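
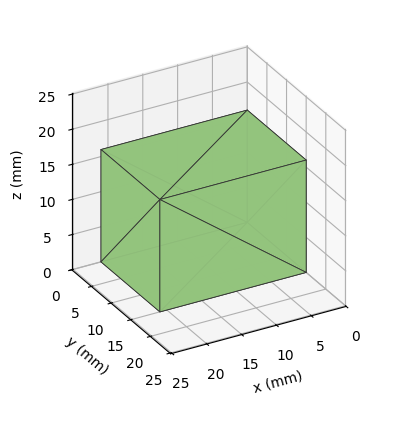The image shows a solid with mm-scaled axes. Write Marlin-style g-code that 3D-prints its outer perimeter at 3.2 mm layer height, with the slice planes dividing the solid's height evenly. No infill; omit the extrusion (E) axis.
Reading the render: the shape is a rectangular box, roughly 21 × 15 mm footprint and 16 mm tall (dimensions read to the nearest mm from the axis ticks). For the g-code, the solid's height is divided into equal slices at the stated Δz and each level perimeter traced with G1 moves after a G0 lift.

; perimeter-only toolpath
G21 ; units = mm
G90 ; absolute positioning
G28 ; home
; layer 1
G0 Z3.2
G0 X0.0 Y0.0
G1 X21.0 Y0.0
G1 X21.0 Y15.0
G1 X0.0 Y15.0
G1 X0.0 Y0.0
; layer 2
G0 Z6.4
G0 X0.0 Y0.0
G1 X21.0 Y0.0
G1 X21.0 Y15.0
G1 X0.0 Y15.0
G1 X0.0 Y0.0
; layer 3
G0 Z9.6
G0 X0.0 Y0.0
G1 X21.0 Y0.0
G1 X21.0 Y15.0
G1 X0.0 Y15.0
G1 X0.0 Y0.0
; layer 4
G0 Z12.8
G0 X0.0 Y0.0
G1 X21.0 Y0.0
G1 X21.0 Y15.0
G1 X0.0 Y15.0
G1 X0.0 Y0.0
; layer 5
G0 Z16.0
G0 X0.0 Y0.0
G1 X21.0 Y0.0
G1 X21.0 Y15.0
G1 X0.0 Y15.0
G1 X0.0 Y0.0
M2 ; end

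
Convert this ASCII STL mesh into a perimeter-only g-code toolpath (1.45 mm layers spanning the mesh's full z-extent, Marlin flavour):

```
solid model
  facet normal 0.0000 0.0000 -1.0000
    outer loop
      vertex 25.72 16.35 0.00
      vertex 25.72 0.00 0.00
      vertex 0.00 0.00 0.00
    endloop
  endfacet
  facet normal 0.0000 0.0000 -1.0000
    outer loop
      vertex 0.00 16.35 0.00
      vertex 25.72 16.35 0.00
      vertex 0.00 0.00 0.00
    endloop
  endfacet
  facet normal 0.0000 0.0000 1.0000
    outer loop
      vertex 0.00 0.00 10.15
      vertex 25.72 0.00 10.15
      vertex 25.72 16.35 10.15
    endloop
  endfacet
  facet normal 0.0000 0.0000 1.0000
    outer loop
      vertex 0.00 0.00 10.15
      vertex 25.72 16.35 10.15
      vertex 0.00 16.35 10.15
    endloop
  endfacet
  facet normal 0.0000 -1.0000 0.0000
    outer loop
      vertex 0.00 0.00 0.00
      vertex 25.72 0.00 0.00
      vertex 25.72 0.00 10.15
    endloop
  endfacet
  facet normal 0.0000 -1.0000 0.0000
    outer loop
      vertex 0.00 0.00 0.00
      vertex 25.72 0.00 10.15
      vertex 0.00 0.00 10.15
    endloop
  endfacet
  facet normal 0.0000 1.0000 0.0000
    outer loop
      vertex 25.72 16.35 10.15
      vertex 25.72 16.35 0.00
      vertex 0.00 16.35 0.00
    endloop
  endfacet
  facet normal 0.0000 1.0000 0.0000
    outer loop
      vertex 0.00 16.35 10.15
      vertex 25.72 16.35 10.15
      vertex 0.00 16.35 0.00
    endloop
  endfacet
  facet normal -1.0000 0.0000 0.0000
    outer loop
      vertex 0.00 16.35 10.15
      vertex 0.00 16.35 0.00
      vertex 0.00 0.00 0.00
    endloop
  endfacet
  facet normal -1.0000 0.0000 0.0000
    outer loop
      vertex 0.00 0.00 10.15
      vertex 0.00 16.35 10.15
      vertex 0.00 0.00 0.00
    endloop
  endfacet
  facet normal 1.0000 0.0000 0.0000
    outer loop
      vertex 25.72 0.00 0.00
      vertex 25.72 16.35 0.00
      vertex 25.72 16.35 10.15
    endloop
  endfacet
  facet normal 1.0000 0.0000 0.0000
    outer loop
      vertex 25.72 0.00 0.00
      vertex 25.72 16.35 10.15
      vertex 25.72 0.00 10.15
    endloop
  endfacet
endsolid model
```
; perimeter-only toolpath
G21 ; units = mm
G90 ; absolute positioning
G28 ; home
; layer 1
G0 Z1.45
G0 X0.00 Y0.00
G1 X25.72 Y0.00
G1 X25.72 Y16.35
G1 X0.00 Y16.35
G1 X0.00 Y0.00
; layer 2
G0 Z2.90
G0 X0.00 Y0.00
G1 X25.72 Y0.00
G1 X25.72 Y16.35
G1 X0.00 Y16.35
G1 X0.00 Y0.00
; layer 3
G0 Z4.35
G0 X0.00 Y0.00
G1 X25.72 Y0.00
G1 X25.72 Y16.35
G1 X0.00 Y16.35
G1 X0.00 Y0.00
; layer 4
G0 Z5.80
G0 X0.00 Y0.00
G1 X25.72 Y0.00
G1 X25.72 Y16.35
G1 X0.00 Y16.35
G1 X0.00 Y0.00
; layer 5
G0 Z7.25
G0 X0.00 Y0.00
G1 X25.72 Y0.00
G1 X25.72 Y16.35
G1 X0.00 Y16.35
G1 X0.00 Y0.00
; layer 6
G0 Z8.70
G0 X0.00 Y0.00
G1 X25.72 Y0.00
G1 X25.72 Y16.35
G1 X0.00 Y16.35
G1 X0.00 Y0.00
; layer 7
G0 Z10.15
G0 X0.00 Y0.00
G1 X25.72 Y0.00
G1 X25.72 Y16.35
G1 X0.00 Y16.35
G1 X0.00 Y0.00
M2 ; end

The solid is a rectangular box, roughly 25.7 × 16.4 mm footprint and 10.2 mm tall. Slicing at Δz = 1.45 mm — 7 equal slices spanning the solid's height, so layer i sits at z = i·h/7 — gives 7 non-empty perimeters. Each is a 4-segment closed polygon; G0 lifts to the layer z and rapids to the start vertex, then G1 traces the edges.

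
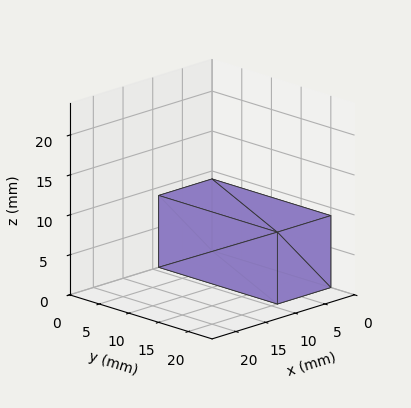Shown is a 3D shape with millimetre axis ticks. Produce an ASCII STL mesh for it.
Reading the render: the shape is a rectangular box, roughly 9 × 20 mm footprint and 9 mm tall (dimensions read to the nearest mm from the axis ticks). For the STL, each face is triangulated and given an outward normal.

solid part
  facet normal 0.0000 0.0000 -1.0000
    outer loop
      vertex 9.00 20.00 0.00
      vertex 9.00 0.00 0.00
      vertex 0.00 0.00 0.00
    endloop
  endfacet
  facet normal 0.0000 0.0000 -1.0000
    outer loop
      vertex 0.00 20.00 0.00
      vertex 9.00 20.00 0.00
      vertex 0.00 0.00 0.00
    endloop
  endfacet
  facet normal 0.0000 0.0000 1.0000
    outer loop
      vertex 0.00 0.00 9.00
      vertex 9.00 0.00 9.00
      vertex 9.00 20.00 9.00
    endloop
  endfacet
  facet normal 0.0000 0.0000 1.0000
    outer loop
      vertex 0.00 0.00 9.00
      vertex 9.00 20.00 9.00
      vertex 0.00 20.00 9.00
    endloop
  endfacet
  facet normal 0.0000 -1.0000 0.0000
    outer loop
      vertex 0.00 0.00 0.00
      vertex 9.00 0.00 0.00
      vertex 9.00 0.00 9.00
    endloop
  endfacet
  facet normal 0.0000 -1.0000 0.0000
    outer loop
      vertex 0.00 0.00 0.00
      vertex 9.00 0.00 9.00
      vertex 0.00 0.00 9.00
    endloop
  endfacet
  facet normal 0.0000 1.0000 0.0000
    outer loop
      vertex 9.00 20.00 9.00
      vertex 9.00 20.00 0.00
      vertex 0.00 20.00 0.00
    endloop
  endfacet
  facet normal 0.0000 1.0000 0.0000
    outer loop
      vertex 0.00 20.00 9.00
      vertex 9.00 20.00 9.00
      vertex 0.00 20.00 0.00
    endloop
  endfacet
  facet normal -1.0000 0.0000 0.0000
    outer loop
      vertex 0.00 20.00 9.00
      vertex 0.00 20.00 0.00
      vertex 0.00 0.00 0.00
    endloop
  endfacet
  facet normal -1.0000 0.0000 0.0000
    outer loop
      vertex 0.00 0.00 9.00
      vertex 0.00 20.00 9.00
      vertex 0.00 0.00 0.00
    endloop
  endfacet
  facet normal 1.0000 0.0000 0.0000
    outer loop
      vertex 9.00 0.00 0.00
      vertex 9.00 20.00 0.00
      vertex 9.00 20.00 9.00
    endloop
  endfacet
  facet normal 1.0000 0.0000 0.0000
    outer loop
      vertex 9.00 0.00 0.00
      vertex 9.00 20.00 9.00
      vertex 9.00 0.00 9.00
    endloop
  endfacet
endsolid part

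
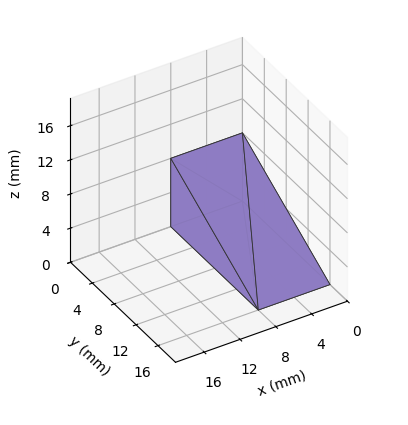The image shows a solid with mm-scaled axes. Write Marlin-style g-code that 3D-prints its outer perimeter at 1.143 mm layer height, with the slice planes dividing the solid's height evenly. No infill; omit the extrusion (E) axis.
Reading the render: the shape is a wedge (ramp): 8 × 16 mm base, rising to 8 mm along the y=0 edge and sloping linearly to z=0 at y=16 (dimensions read to the nearest mm from the axis ticks). For the g-code, the solid's height is divided into equal slices at the stated Δz and each level perimeter traced with G1 moves after a G0 lift.

; perimeter-only toolpath
G21 ; units = mm
G90 ; absolute positioning
G28 ; home
; layer 1
G0 Z1.143
G0 X0.000 Y0.000
G1 X8.000 Y0.000
G1 X8.000 Y13.714
G1 X0.000 Y13.714
G1 X0.000 Y0.000
; layer 2
G0 Z2.286
G0 X0.000 Y0.000
G1 X8.000 Y0.000
G1 X8.000 Y11.429
G1 X0.000 Y11.429
G1 X0.000 Y0.000
; layer 3
G0 Z3.429
G0 X0.000 Y0.000
G1 X8.000 Y0.000
G1 X8.000 Y9.143
G1 X0.000 Y9.143
G1 X0.000 Y0.000
; layer 4
G0 Z4.571
G0 X0.000 Y0.000
G1 X8.000 Y0.000
G1 X8.000 Y6.857
G1 X0.000 Y6.857
G1 X0.000 Y0.000
; layer 5
G0 Z5.714
G0 X0.000 Y0.000
G1 X8.000 Y0.000
G1 X8.000 Y4.571
G1 X0.000 Y4.571
G1 X0.000 Y0.000
; layer 6
G0 Z6.857
G0 X0.000 Y0.000
G1 X8.000 Y0.000
G1 X8.000 Y2.286
G1 X0.000 Y2.286
G1 X0.000 Y0.000
M2 ; end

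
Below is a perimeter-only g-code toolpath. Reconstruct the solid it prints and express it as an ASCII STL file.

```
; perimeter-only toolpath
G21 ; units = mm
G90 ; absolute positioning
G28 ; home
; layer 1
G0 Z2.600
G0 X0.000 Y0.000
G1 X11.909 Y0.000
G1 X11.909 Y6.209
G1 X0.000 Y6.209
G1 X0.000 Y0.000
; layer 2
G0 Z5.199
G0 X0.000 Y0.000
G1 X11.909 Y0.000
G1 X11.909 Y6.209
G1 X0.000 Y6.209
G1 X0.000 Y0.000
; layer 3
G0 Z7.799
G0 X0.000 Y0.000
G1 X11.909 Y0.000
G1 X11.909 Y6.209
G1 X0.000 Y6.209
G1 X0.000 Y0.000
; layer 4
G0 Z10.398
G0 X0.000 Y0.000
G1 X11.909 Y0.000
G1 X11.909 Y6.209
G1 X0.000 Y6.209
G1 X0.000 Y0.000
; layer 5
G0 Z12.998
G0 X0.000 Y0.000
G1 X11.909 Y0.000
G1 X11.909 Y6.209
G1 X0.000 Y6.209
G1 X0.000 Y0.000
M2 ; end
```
solid part
  facet normal 0.0000 0.0000 -1.0000
    outer loop
      vertex 11.909 6.209 0.000
      vertex 11.909 0.000 0.000
      vertex 0.000 0.000 0.000
    endloop
  endfacet
  facet normal 0.0000 0.0000 -1.0000
    outer loop
      vertex 0.000 6.209 0.000
      vertex 11.909 6.209 0.000
      vertex 0.000 0.000 0.000
    endloop
  endfacet
  facet normal 0.0000 0.0000 1.0000
    outer loop
      vertex 0.000 0.000 12.998
      vertex 11.909 0.000 12.998
      vertex 11.909 6.209 12.998
    endloop
  endfacet
  facet normal 0.0000 0.0000 1.0000
    outer loop
      vertex 0.000 0.000 12.998
      vertex 11.909 6.209 12.998
      vertex 0.000 6.209 12.998
    endloop
  endfacet
  facet normal 0.0000 -1.0000 0.0000
    outer loop
      vertex 0.000 0.000 0.000
      vertex 11.909 0.000 0.000
      vertex 11.909 0.000 12.998
    endloop
  endfacet
  facet normal 0.0000 -1.0000 0.0000
    outer loop
      vertex 0.000 0.000 0.000
      vertex 11.909 0.000 12.998
      vertex 0.000 0.000 12.998
    endloop
  endfacet
  facet normal 0.0000 1.0000 0.0000
    outer loop
      vertex 11.909 6.209 12.998
      vertex 11.909 6.209 0.000
      vertex 0.000 6.209 0.000
    endloop
  endfacet
  facet normal 0.0000 1.0000 0.0000
    outer loop
      vertex 0.000 6.209 12.998
      vertex 11.909 6.209 12.998
      vertex 0.000 6.209 0.000
    endloop
  endfacet
  facet normal -1.0000 0.0000 0.0000
    outer loop
      vertex 0.000 6.209 12.998
      vertex 0.000 6.209 0.000
      vertex 0.000 0.000 0.000
    endloop
  endfacet
  facet normal -1.0000 0.0000 0.0000
    outer loop
      vertex 0.000 0.000 12.998
      vertex 0.000 6.209 12.998
      vertex 0.000 0.000 0.000
    endloop
  endfacet
  facet normal 1.0000 0.0000 0.0000
    outer loop
      vertex 11.909 0.000 0.000
      vertex 11.909 6.209 0.000
      vertex 11.909 6.209 12.998
    endloop
  endfacet
  facet normal 1.0000 0.0000 0.0000
    outer loop
      vertex 11.909 0.000 0.000
      vertex 11.909 6.209 12.998
      vertex 11.909 0.000 12.998
    endloop
  endfacet
endsolid part

The G0 Z moves step by Δz≈2.600 mm. Every layer's G1 loop is the same polygon, so the solid is a straight extrusion of it from z=0 to z≈13. Closing with flat bottom and top caps and triangulating gives 12 facets — a rectangular box, roughly 11.9 × 6.21 mm footprint and 13 mm tall.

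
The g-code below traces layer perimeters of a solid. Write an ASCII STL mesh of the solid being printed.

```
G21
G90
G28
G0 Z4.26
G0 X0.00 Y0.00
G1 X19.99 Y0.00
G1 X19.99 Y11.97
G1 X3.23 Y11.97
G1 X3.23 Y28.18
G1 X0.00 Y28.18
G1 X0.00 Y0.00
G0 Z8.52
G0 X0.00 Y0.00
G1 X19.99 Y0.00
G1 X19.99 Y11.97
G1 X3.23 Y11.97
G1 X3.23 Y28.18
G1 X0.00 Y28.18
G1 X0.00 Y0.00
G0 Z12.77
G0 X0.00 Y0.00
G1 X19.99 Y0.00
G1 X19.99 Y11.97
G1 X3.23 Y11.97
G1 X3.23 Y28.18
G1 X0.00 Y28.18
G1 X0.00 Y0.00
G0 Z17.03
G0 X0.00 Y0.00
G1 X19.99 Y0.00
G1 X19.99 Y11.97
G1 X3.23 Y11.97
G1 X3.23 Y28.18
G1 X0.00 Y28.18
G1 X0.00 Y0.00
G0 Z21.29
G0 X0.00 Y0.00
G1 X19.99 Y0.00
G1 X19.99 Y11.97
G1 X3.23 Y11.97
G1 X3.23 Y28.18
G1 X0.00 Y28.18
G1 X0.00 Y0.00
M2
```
solid part
  facet normal 0.0000 0.0000 -1.0000
    outer loop
      vertex 19.99 11.97 0.00
      vertex 19.99 0.00 0.00
      vertex 0.00 0.00 0.00
    endloop
  endfacet
  facet normal 0.0000 0.0000 -1.0000
    outer loop
      vertex 3.23 11.97 0.00
      vertex 19.99 11.97 0.00
      vertex 0.00 0.00 0.00
    endloop
  endfacet
  facet normal 0.0000 0.0000 -1.0000
    outer loop
      vertex 3.23 28.18 0.00
      vertex 3.23 11.97 0.00
      vertex 0.00 0.00 0.00
    endloop
  endfacet
  facet normal 0.0000 0.0000 -1.0000
    outer loop
      vertex 0.00 28.18 0.00
      vertex 3.23 28.18 0.00
      vertex 0.00 0.00 0.00
    endloop
  endfacet
  facet normal 0.0000 0.0000 1.0000
    outer loop
      vertex 0.00 0.00 21.29
      vertex 19.99 0.00 21.29
      vertex 19.99 11.97 21.29
    endloop
  endfacet
  facet normal 0.0000 0.0000 1.0000
    outer loop
      vertex 0.00 0.00 21.29
      vertex 19.99 11.97 21.29
      vertex 3.23 11.97 21.29
    endloop
  endfacet
  facet normal 0.0000 0.0000 1.0000
    outer loop
      vertex 0.00 0.00 21.29
      vertex 3.23 11.97 21.29
      vertex 3.23 28.18 21.29
    endloop
  endfacet
  facet normal 0.0000 0.0000 1.0000
    outer loop
      vertex 0.00 0.00 21.29
      vertex 3.23 28.18 21.29
      vertex 0.00 28.18 21.29
    endloop
  endfacet
  facet normal 0.0000 -1.0000 0.0000
    outer loop
      vertex 0.00 0.00 0.00
      vertex 19.99 0.00 0.00
      vertex 19.99 0.00 21.29
    endloop
  endfacet
  facet normal 0.0000 -1.0000 0.0000
    outer loop
      vertex 0.00 0.00 0.00
      vertex 19.99 0.00 21.29
      vertex 0.00 0.00 21.29
    endloop
  endfacet
  facet normal 1.0000 0.0000 0.0000
    outer loop
      vertex 19.99 0.00 0.00
      vertex 19.99 11.97 0.00
      vertex 19.99 11.97 21.29
    endloop
  endfacet
  facet normal 1.0000 0.0000 0.0000
    outer loop
      vertex 19.99 0.00 0.00
      vertex 19.99 11.97 21.29
      vertex 19.99 0.00 21.29
    endloop
  endfacet
  facet normal 0.0000 1.0000 0.0000
    outer loop
      vertex 19.99 11.97 0.00
      vertex 3.23 11.97 0.00
      vertex 3.23 11.97 21.29
    endloop
  endfacet
  facet normal 0.0000 1.0000 0.0000
    outer loop
      vertex 19.99 11.97 0.00
      vertex 3.23 11.97 21.29
      vertex 19.99 11.97 21.29
    endloop
  endfacet
  facet normal 1.0000 0.0000 0.0000
    outer loop
      vertex 3.23 11.97 0.00
      vertex 3.23 28.18 0.00
      vertex 3.23 28.18 21.29
    endloop
  endfacet
  facet normal 1.0000 0.0000 0.0000
    outer loop
      vertex 3.23 11.97 0.00
      vertex 3.23 28.18 21.29
      vertex 3.23 11.97 21.29
    endloop
  endfacet
  facet normal 0.0000 1.0000 0.0000
    outer loop
      vertex 3.23 28.18 0.00
      vertex 0.00 28.18 0.00
      vertex 0.00 28.18 21.29
    endloop
  endfacet
  facet normal 0.0000 1.0000 0.0000
    outer loop
      vertex 3.23 28.18 0.00
      vertex 0.00 28.18 21.29
      vertex 3.23 28.18 21.29
    endloop
  endfacet
  facet normal -1.0000 0.0000 0.0000
    outer loop
      vertex 0.00 28.18 0.00
      vertex 0.00 0.00 0.00
      vertex 0.00 0.00 21.29
    endloop
  endfacet
  facet normal -1.0000 0.0000 0.0000
    outer loop
      vertex 0.00 28.18 0.00
      vertex 0.00 0.00 21.29
      vertex 0.00 28.18 21.29
    endloop
  endfacet
endsolid part

The G0 Z moves step by Δz≈4.26 mm. Every layer's G1 loop is the same polygon, so the solid is a straight extrusion of it from z=0 to z≈21.3. Closing with flat bottom and top caps and triangulating gives 20 facets — an L-shaped prism: outer 20 × 28.2 mm, arm thicknesses ≈ 12 mm (horizontal) and 3.23 mm (vertical), extruded 21.3 mm in z.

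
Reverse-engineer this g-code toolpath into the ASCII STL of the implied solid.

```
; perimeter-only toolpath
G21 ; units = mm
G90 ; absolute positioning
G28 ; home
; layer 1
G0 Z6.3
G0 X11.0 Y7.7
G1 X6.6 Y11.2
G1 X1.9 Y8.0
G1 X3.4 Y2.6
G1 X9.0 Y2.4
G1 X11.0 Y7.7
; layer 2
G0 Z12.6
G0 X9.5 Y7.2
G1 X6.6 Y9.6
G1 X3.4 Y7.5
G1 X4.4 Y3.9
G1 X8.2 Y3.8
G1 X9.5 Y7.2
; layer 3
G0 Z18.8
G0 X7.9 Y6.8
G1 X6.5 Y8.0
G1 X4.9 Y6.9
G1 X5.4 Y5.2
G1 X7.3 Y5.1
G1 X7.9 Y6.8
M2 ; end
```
solid part
  facet normal 0.0000 0.0000 -1.0000
    outer loop
      vertex 0.4 8.6 0.0
      vertex 6.7 12.8 0.0
      vertex 12.6 8.1 0.0
    endloop
  endfacet
  facet normal 0.0000 0.0000 -1.0000
    outer loop
      vertex 2.4 1.4 0.0
      vertex 0.4 8.6 0.0
      vertex 12.6 8.1 0.0
    endloop
  endfacet
  facet normal 0.0000 0.0000 -1.0000
    outer loop
      vertex 9.9 1.1 0.0
      vertex 2.4 1.4 0.0
      vertex 12.6 8.1 0.0
    endloop
  endfacet
  facet normal 0.6102 0.7659 0.2026
    outer loop
      vertex 12.6 8.1 0.0
      vertex 6.7 12.8 0.0
      vertex 6.4 6.4 25.1
    endloop
  endfacet
  facet normal -0.5433 0.8150 0.2013
    outer loop
      vertex 6.7 12.8 0.0
      vertex 0.4 8.6 0.0
      vertex 6.4 6.4 25.1
    endloop
  endfacet
  facet normal -0.9435 -0.2621 0.2026
    outer loop
      vertex 0.4 8.6 0.0
      vertex 2.4 1.4 0.0
      vertex 6.4 6.4 25.1
    endloop
  endfacet
  facet normal -0.0392 -0.9788 0.2012
    outer loop
      vertex 2.4 1.4 0.0
      vertex 9.9 1.1 0.0
      vertex 6.4 6.4 25.1
    endloop
  endfacet
  facet normal 0.9138 -0.3525 0.2018
    outer loop
      vertex 9.9 1.1 0.0
      vertex 12.6 8.1 0.0
      vertex 6.4 6.4 25.1
    endloop
  endfacet
endsolid part

The G0 Z moves step by Δz≈6.3 mm. The G1 loops shrink linearly with z, so the solid tapers from its base footprint up to z≈25.1. Closing with a flat bottom cap and the tapered top and triangulating gives 8 facets — a regular 5-sided pyramid, base circumscribed radius ≈ 6.4 mm, apex at z ≈ 25.1 mm.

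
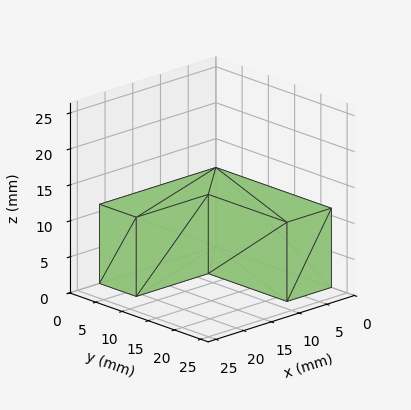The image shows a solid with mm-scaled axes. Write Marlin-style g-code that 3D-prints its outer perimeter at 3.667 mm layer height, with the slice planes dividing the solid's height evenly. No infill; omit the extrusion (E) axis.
Reading the render: the shape is an L-shaped prism: outer 21 × 22 mm, arm thicknesses ≈ 7 mm (horizontal) and 8 mm (vertical), extruded 11 mm in z (dimensions read to the nearest mm from the axis ticks). For the g-code, the solid's height is divided into equal slices at the stated Δz and each level perimeter traced with G1 moves after a G0 lift.

; perimeter-only toolpath
G21 ; units = mm
G90 ; absolute positioning
G28 ; home
; layer 1
G0 Z3.667
G0 X0.000 Y0.000
G1 X21.000 Y0.000
G1 X21.000 Y7.000
G1 X8.000 Y7.000
G1 X8.000 Y22.000
G1 X0.000 Y22.000
G1 X0.000 Y0.000
; layer 2
G0 Z7.333
G0 X0.000 Y0.000
G1 X21.000 Y0.000
G1 X21.000 Y7.000
G1 X8.000 Y7.000
G1 X8.000 Y22.000
G1 X0.000 Y22.000
G1 X0.000 Y0.000
; layer 3
G0 Z11.000
G0 X0.000 Y0.000
G1 X21.000 Y0.000
G1 X21.000 Y7.000
G1 X8.000 Y7.000
G1 X8.000 Y22.000
G1 X0.000 Y22.000
G1 X0.000 Y0.000
M2 ; end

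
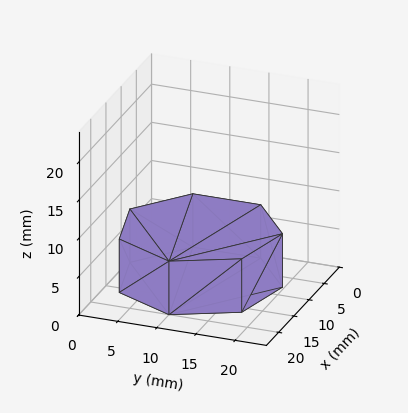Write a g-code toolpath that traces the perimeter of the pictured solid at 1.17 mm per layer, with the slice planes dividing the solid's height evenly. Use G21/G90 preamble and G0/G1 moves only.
Reading the render: the shape is a regular 7-sided prism (a cylinder approximated with 7 flat sides), circumscribed radius ≈ 10 mm, height ≈ 7 mm (dimensions read to the nearest mm from the axis ticks). For the g-code, the solid's height is divided into equal slices at the stated Δz and each level perimeter traced with G1 moves after a G0 lift.

; perimeter-only toolpath
G21 ; units = mm
G90 ; absolute positioning
G28 ; home
; layer 1
G0 Z1.17
G0 X20.00 Y10.00
G1 X16.23 Y17.82
G1 X7.77 Y19.75
G1 X0.99 Y14.34
G1 X0.99 Y5.66
G1 X7.77 Y0.25
G1 X16.23 Y2.18
G1 X20.00 Y10.00
; layer 2
G0 Z2.33
G0 X20.00 Y10.00
G1 X16.23 Y17.82
G1 X7.77 Y19.75
G1 X0.99 Y14.34
G1 X0.99 Y5.66
G1 X7.77 Y0.25
G1 X16.23 Y2.18
G1 X20.00 Y10.00
; layer 3
G0 Z3.50
G0 X20.00 Y10.00
G1 X16.23 Y17.82
G1 X7.77 Y19.75
G1 X0.99 Y14.34
G1 X0.99 Y5.66
G1 X7.77 Y0.25
G1 X16.23 Y2.18
G1 X20.00 Y10.00
; layer 4
G0 Z4.67
G0 X20.00 Y10.00
G1 X16.23 Y17.82
G1 X7.77 Y19.75
G1 X0.99 Y14.34
G1 X0.99 Y5.66
G1 X7.77 Y0.25
G1 X16.23 Y2.18
G1 X20.00 Y10.00
; layer 5
G0 Z5.83
G0 X20.00 Y10.00
G1 X16.23 Y17.82
G1 X7.77 Y19.75
G1 X0.99 Y14.34
G1 X0.99 Y5.66
G1 X7.77 Y0.25
G1 X16.23 Y2.18
G1 X20.00 Y10.00
; layer 6
G0 Z7.00
G0 X20.00 Y10.00
G1 X16.23 Y17.82
G1 X7.77 Y19.75
G1 X0.99 Y14.34
G1 X0.99 Y5.66
G1 X7.77 Y0.25
G1 X16.23 Y2.18
G1 X20.00 Y10.00
M2 ; end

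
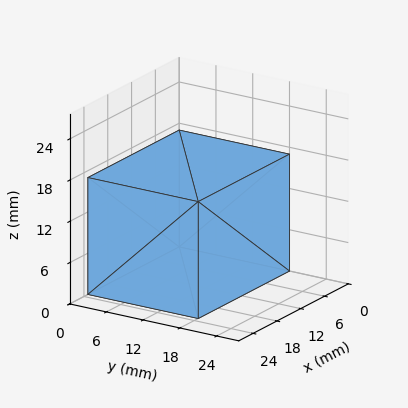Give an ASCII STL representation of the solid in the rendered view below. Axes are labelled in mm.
Reading the render: the shape is a rectangular box, roughly 23 × 18 mm footprint and 17 mm tall (dimensions read to the nearest mm from the axis ticks). For the STL, each face is triangulated and given an outward normal.

solid part
  facet normal 0.0000 0.0000 -1.0000
    outer loop
      vertex 23.0 18.0 0.0
      vertex 23.0 0.0 0.0
      vertex 0.0 0.0 0.0
    endloop
  endfacet
  facet normal 0.0000 0.0000 -1.0000
    outer loop
      vertex 0.0 18.0 0.0
      vertex 23.0 18.0 0.0
      vertex 0.0 0.0 0.0
    endloop
  endfacet
  facet normal 0.0000 0.0000 1.0000
    outer loop
      vertex 0.0 0.0 17.0
      vertex 23.0 0.0 17.0
      vertex 23.0 18.0 17.0
    endloop
  endfacet
  facet normal 0.0000 0.0000 1.0000
    outer loop
      vertex 0.0 0.0 17.0
      vertex 23.0 18.0 17.0
      vertex 0.0 18.0 17.0
    endloop
  endfacet
  facet normal 0.0000 -1.0000 0.0000
    outer loop
      vertex 0.0 0.0 0.0
      vertex 23.0 0.0 0.0
      vertex 23.0 0.0 17.0
    endloop
  endfacet
  facet normal 0.0000 -1.0000 0.0000
    outer loop
      vertex 0.0 0.0 0.0
      vertex 23.0 0.0 17.0
      vertex 0.0 0.0 17.0
    endloop
  endfacet
  facet normal 0.0000 1.0000 0.0000
    outer loop
      vertex 23.0 18.0 17.0
      vertex 23.0 18.0 0.0
      vertex 0.0 18.0 0.0
    endloop
  endfacet
  facet normal 0.0000 1.0000 0.0000
    outer loop
      vertex 0.0 18.0 17.0
      vertex 23.0 18.0 17.0
      vertex 0.0 18.0 0.0
    endloop
  endfacet
  facet normal -1.0000 0.0000 0.0000
    outer loop
      vertex 0.0 18.0 17.0
      vertex 0.0 18.0 0.0
      vertex 0.0 0.0 0.0
    endloop
  endfacet
  facet normal -1.0000 0.0000 0.0000
    outer loop
      vertex 0.0 0.0 17.0
      vertex 0.0 18.0 17.0
      vertex 0.0 0.0 0.0
    endloop
  endfacet
  facet normal 1.0000 0.0000 0.0000
    outer loop
      vertex 23.0 0.0 0.0
      vertex 23.0 18.0 0.0
      vertex 23.0 18.0 17.0
    endloop
  endfacet
  facet normal 1.0000 0.0000 0.0000
    outer loop
      vertex 23.0 0.0 0.0
      vertex 23.0 18.0 17.0
      vertex 23.0 0.0 17.0
    endloop
  endfacet
endsolid part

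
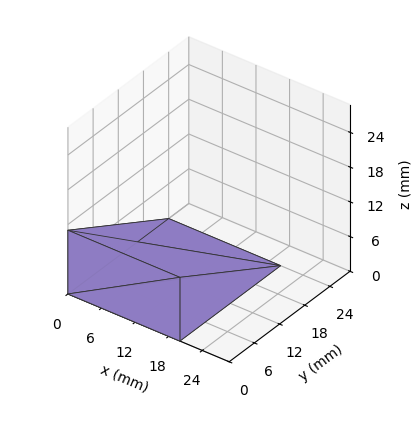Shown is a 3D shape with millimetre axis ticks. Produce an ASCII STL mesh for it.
Reading the render: the shape is a wedge (ramp): 20 × 24 mm base, rising to 11 mm along the y=0 edge and sloping linearly to z=0 at y=24 (dimensions read to the nearest mm from the axis ticks). For the STL, each face is triangulated and given an outward normal.

solid part
  facet normal 0.0000 0.0000 -1.0000
    outer loop
      vertex 20.00 24.00 0.00
      vertex 20.00 0.00 0.00
      vertex 0.00 0.00 0.00
    endloop
  endfacet
  facet normal 0.0000 0.0000 -1.0000
    outer loop
      vertex 0.00 24.00 0.00
      vertex 20.00 24.00 0.00
      vertex 0.00 0.00 0.00
    endloop
  endfacet
  facet normal 0.0000 -1.0000 0.0000
    outer loop
      vertex 0.00 0.00 0.00
      vertex 20.00 0.00 0.00
      vertex 20.00 0.00 11.00
    endloop
  endfacet
  facet normal 0.0000 -1.0000 0.0000
    outer loop
      vertex 0.00 0.00 0.00
      vertex 20.00 0.00 11.00
      vertex 0.00 0.00 11.00
    endloop
  endfacet
  facet normal 0.0000 0.4167 0.9091
    outer loop
      vertex 0.00 0.00 11.00
      vertex 20.00 0.00 11.00
      vertex 20.00 24.00 0.00
    endloop
  endfacet
  facet normal 0.0000 0.4167 0.9091
    outer loop
      vertex 0.00 0.00 11.00
      vertex 20.00 24.00 0.00
      vertex 0.00 24.00 0.00
    endloop
  endfacet
  facet normal -1.0000 0.0000 0.0000
    outer loop
      vertex 0.00 0.00 11.00
      vertex 0.00 24.00 0.00
      vertex 0.00 0.00 0.00
    endloop
  endfacet
  facet normal 1.0000 0.0000 0.0000
    outer loop
      vertex 20.00 0.00 0.00
      vertex 20.00 24.00 0.00
      vertex 20.00 0.00 11.00
    endloop
  endfacet
endsolid part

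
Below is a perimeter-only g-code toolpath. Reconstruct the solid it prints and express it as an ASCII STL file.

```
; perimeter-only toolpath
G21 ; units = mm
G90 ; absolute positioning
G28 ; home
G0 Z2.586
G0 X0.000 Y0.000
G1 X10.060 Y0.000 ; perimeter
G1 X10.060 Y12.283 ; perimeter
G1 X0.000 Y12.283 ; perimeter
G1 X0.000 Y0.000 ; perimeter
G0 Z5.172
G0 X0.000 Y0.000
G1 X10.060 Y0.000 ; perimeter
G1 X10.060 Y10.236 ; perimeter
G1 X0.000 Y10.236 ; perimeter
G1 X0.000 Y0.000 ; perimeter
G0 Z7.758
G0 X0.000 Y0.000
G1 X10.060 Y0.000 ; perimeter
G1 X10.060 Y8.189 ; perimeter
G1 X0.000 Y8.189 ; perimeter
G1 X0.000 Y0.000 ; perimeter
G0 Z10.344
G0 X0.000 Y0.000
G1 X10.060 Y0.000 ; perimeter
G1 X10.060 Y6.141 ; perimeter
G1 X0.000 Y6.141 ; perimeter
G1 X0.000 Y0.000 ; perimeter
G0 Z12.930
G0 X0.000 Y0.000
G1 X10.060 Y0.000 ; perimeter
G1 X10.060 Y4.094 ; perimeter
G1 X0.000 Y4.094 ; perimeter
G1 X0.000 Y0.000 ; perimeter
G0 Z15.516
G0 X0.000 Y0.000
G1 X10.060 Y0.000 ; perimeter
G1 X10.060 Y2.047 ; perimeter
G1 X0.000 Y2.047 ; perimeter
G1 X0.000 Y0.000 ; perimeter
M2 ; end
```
solid part
  facet normal 0.0000 0.0000 -1.0000
    outer loop
      vertex 10.060 14.330 0.000
      vertex 10.060 0.000 0.000
      vertex 0.000 0.000 0.000
    endloop
  endfacet
  facet normal 0.0000 0.0000 -1.0000
    outer loop
      vertex 0.000 14.330 0.000
      vertex 10.060 14.330 0.000
      vertex 0.000 0.000 0.000
    endloop
  endfacet
  facet normal 0.0000 -1.0000 0.0000
    outer loop
      vertex 0.000 0.000 0.000
      vertex 10.060 0.000 0.000
      vertex 10.060 0.000 18.102
    endloop
  endfacet
  facet normal 0.0000 -1.0000 0.0000
    outer loop
      vertex 0.000 0.000 0.000
      vertex 10.060 0.000 18.102
      vertex 0.000 0.000 18.102
    endloop
  endfacet
  facet normal 0.0000 0.7841 0.6207
    outer loop
      vertex 0.000 0.000 18.102
      vertex 10.060 0.000 18.102
      vertex 10.060 14.330 0.000
    endloop
  endfacet
  facet normal 0.0000 0.7841 0.6207
    outer loop
      vertex 0.000 0.000 18.102
      vertex 10.060 14.330 0.000
      vertex 0.000 14.330 0.000
    endloop
  endfacet
  facet normal -1.0000 0.0000 0.0000
    outer loop
      vertex 0.000 0.000 18.102
      vertex 0.000 14.330 0.000
      vertex 0.000 0.000 0.000
    endloop
  endfacet
  facet normal 1.0000 0.0000 0.0000
    outer loop
      vertex 10.060 0.000 0.000
      vertex 10.060 14.330 0.000
      vertex 10.060 0.000 18.102
    endloop
  endfacet
endsolid part

The G0 Z moves step by Δz≈2.586 mm. The G1 loops shrink linearly with z, so the solid tapers from its base footprint up to z≈18.1. Closing with a flat bottom cap and the tapered top and triangulating gives 8 facets — a wedge (ramp): 10.1 × 14.3 mm base, rising to 18.1 mm along the y=0 edge and sloping linearly to z=0 at y=14.3.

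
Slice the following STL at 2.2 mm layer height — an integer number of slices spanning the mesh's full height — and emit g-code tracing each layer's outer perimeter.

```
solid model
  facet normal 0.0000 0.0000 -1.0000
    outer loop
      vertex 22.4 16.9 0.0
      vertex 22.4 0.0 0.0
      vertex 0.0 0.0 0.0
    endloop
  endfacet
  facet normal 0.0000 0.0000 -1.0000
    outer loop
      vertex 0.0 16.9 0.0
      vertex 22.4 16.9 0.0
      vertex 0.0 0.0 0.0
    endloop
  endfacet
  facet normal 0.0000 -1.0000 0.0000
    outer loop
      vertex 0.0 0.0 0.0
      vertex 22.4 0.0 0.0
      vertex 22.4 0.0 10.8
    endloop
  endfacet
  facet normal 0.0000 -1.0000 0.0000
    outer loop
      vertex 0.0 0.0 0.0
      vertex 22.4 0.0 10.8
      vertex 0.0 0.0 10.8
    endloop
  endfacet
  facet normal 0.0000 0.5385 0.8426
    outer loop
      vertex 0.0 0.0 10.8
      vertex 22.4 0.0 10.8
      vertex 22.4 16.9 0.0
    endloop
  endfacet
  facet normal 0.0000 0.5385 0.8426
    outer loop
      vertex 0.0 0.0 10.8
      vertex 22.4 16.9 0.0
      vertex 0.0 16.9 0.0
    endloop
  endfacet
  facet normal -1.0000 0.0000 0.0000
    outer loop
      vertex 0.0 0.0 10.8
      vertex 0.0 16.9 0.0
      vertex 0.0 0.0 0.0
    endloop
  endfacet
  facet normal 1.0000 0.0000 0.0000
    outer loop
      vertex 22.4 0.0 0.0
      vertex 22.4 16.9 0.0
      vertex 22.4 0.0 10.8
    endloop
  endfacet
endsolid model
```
; perimeter-only toolpath
G21 ; units = mm
G90 ; absolute positioning
G28 ; home
; layer 1
G0 Z2.2
G0 X0.0 Y0.0
G1 X22.4 Y0.0
G1 X22.4 Y13.5
G1 X0.0 Y13.5
G1 X0.0 Y0.0
; layer 2
G0 Z4.3
G0 X0.0 Y0.0
G1 X22.4 Y0.0
G1 X22.4 Y10.1
G1 X0.0 Y10.1
G1 X0.0 Y0.0
; layer 3
G0 Z6.5
G0 X0.0 Y0.0
G1 X22.4 Y0.0
G1 X22.4 Y6.8
G1 X0.0 Y6.8
G1 X0.0 Y0.0
; layer 4
G0 Z8.6
G0 X0.0 Y0.0
G1 X22.4 Y0.0
G1 X22.4 Y3.4
G1 X0.0 Y3.4
G1 X0.0 Y0.0
M2 ; end

The solid is a wedge (ramp): 22.4 × 16.9 mm base, rising to 10.8 mm along the y=0 edge and sloping linearly to z=0 at y=16.9. Slicing at Δz = 2.2 mm — 5 equal slices spanning the solid's height, so layer i sits at z = i·h/5 — gives 4 non-empty perimeters. Each is a 4-segment closed polygon; G0 lifts to the layer z and rapids to the start vertex, then G1 traces the edges. The cross-section shrinks linearly with z (the slice at the apex is degenerate and omitted).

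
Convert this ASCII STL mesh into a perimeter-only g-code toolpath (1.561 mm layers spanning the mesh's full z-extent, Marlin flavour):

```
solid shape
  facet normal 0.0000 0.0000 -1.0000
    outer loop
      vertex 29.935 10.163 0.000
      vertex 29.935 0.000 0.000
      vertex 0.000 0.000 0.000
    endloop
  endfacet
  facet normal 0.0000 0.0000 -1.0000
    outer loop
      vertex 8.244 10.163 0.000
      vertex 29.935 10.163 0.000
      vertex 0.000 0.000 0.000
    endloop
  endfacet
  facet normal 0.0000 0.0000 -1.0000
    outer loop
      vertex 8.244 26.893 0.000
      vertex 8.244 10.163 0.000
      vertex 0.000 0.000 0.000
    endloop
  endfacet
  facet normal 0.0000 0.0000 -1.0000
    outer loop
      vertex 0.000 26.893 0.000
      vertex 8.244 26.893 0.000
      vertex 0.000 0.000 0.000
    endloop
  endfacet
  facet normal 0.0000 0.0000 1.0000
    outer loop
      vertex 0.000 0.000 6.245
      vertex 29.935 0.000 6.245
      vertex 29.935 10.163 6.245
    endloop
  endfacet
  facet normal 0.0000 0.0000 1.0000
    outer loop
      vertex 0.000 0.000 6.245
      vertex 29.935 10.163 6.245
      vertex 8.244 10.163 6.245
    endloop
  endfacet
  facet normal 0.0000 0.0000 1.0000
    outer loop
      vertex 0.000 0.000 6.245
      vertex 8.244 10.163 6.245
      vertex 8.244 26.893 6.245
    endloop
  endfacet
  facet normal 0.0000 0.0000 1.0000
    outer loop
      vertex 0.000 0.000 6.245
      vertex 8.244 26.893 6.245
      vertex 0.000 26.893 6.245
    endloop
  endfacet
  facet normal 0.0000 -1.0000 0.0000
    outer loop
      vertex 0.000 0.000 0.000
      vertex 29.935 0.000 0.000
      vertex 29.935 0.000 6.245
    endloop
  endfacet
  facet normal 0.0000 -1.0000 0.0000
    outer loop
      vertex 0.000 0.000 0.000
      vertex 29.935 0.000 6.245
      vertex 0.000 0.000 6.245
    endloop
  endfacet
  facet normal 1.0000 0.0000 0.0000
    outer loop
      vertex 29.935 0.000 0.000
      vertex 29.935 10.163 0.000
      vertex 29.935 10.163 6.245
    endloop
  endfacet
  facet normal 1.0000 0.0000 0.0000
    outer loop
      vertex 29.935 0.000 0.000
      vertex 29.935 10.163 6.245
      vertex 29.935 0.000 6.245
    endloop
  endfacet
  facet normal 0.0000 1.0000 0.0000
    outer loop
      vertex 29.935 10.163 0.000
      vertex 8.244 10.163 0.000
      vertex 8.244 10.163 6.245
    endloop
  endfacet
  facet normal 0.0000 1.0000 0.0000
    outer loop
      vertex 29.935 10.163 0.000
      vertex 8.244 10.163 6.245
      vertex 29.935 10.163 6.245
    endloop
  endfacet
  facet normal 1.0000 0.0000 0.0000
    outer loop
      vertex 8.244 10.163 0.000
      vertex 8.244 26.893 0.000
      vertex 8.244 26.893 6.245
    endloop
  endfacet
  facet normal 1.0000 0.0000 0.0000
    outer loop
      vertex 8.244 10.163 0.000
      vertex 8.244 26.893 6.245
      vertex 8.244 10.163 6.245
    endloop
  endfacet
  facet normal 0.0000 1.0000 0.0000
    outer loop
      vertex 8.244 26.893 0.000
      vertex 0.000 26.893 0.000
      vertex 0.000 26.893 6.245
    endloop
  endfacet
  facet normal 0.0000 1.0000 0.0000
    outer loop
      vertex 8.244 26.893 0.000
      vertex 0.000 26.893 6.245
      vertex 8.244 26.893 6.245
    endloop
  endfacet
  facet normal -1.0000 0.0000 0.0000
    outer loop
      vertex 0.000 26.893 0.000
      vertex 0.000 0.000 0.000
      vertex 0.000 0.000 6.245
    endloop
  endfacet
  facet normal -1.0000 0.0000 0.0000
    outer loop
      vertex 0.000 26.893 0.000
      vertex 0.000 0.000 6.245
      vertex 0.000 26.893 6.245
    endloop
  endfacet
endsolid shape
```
; perimeter-only toolpath
G21 ; units = mm
G90 ; absolute positioning
G28 ; home
; layer 1
G0 Z1.561
G0 X0.000 Y0.000
G1 X29.935 Y0.000
G1 X29.935 Y10.163
G1 X8.244 Y10.163
G1 X8.244 Y26.893
G1 X0.000 Y26.893
G1 X0.000 Y0.000
; layer 2
G0 Z3.123
G0 X0.000 Y0.000
G1 X29.935 Y0.000
G1 X29.935 Y10.163
G1 X8.244 Y10.163
G1 X8.244 Y26.893
G1 X0.000 Y26.893
G1 X0.000 Y0.000
; layer 3
G0 Z4.684
G0 X0.000 Y0.000
G1 X29.935 Y0.000
G1 X29.935 Y10.163
G1 X8.244 Y10.163
G1 X8.244 Y26.893
G1 X0.000 Y26.893
G1 X0.000 Y0.000
; layer 4
G0 Z6.245
G0 X0.000 Y0.000
G1 X29.935 Y0.000
G1 X29.935 Y10.163
G1 X8.244 Y10.163
G1 X8.244 Y26.893
G1 X0.000 Y26.893
G1 X0.000 Y0.000
M2 ; end

The solid is an L-shaped prism: outer 29.9 × 26.9 mm, arm thicknesses ≈ 10.2 mm (horizontal) and 8.24 mm (vertical), extruded 6.25 mm in z. Slicing at Δz = 1.561 mm — 4 equal slices spanning the solid's height, so layer i sits at z = i·h/4 — gives 4 non-empty perimeters. Each is a 6-segment closed polygon; G0 lifts to the layer z and rapids to the start vertex, then G1 traces the edges.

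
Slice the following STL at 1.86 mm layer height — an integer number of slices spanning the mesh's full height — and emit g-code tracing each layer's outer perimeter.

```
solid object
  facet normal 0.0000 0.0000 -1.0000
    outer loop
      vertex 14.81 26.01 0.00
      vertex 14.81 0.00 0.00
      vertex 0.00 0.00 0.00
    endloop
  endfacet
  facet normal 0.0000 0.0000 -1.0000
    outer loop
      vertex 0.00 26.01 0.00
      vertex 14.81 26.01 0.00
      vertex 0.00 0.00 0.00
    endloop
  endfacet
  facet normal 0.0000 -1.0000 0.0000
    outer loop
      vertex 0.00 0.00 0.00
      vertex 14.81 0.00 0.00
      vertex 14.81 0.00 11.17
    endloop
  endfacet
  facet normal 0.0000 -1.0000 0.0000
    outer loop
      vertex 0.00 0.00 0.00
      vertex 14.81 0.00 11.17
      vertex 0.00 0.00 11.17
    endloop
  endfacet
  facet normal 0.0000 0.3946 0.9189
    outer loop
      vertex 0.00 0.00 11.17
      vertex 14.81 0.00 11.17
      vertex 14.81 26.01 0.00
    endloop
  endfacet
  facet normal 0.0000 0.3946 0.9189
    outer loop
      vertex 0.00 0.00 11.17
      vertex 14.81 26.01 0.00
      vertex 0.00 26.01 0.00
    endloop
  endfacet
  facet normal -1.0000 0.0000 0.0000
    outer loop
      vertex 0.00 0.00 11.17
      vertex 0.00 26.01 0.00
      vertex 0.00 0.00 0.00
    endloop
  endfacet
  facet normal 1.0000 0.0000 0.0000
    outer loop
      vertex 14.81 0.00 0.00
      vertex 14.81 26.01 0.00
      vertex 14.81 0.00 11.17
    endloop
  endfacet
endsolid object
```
; perimeter-only toolpath
G21 ; units = mm
G90 ; absolute positioning
G28 ; home
; layer 1
G0 Z1.86
G0 X0.00 Y0.00
G1 X14.81 Y0.00
G1 X14.81 Y21.68
G1 X0.00 Y21.68
G1 X0.00 Y0.00
; layer 2
G0 Z3.72
G0 X0.00 Y0.00
G1 X14.81 Y0.00
G1 X14.81 Y17.34
G1 X0.00 Y17.34
G1 X0.00 Y0.00
; layer 3
G0 Z5.58
G0 X0.00 Y0.00
G1 X14.81 Y0.00
G1 X14.81 Y13.01
G1 X0.00 Y13.01
G1 X0.00 Y0.00
; layer 4
G0 Z7.45
G0 X0.00 Y0.00
G1 X14.81 Y0.00
G1 X14.81 Y8.67
G1 X0.00 Y8.67
G1 X0.00 Y0.00
; layer 5
G0 Z9.31
G0 X0.00 Y0.00
G1 X14.81 Y0.00
G1 X14.81 Y4.33
G1 X0.00 Y4.33
G1 X0.00 Y0.00
M2 ; end

The solid is a wedge (ramp): 14.8 × 26 mm base, rising to 11.2 mm along the y=0 edge and sloping linearly to z=0 at y=26. Slicing at Δz = 1.86 mm — 6 equal slices spanning the solid's height, so layer i sits at z = i·h/6 — gives 5 non-empty perimeters. Each is a 4-segment closed polygon; G0 lifts to the layer z and rapids to the start vertex, then G1 traces the edges. The cross-section shrinks linearly with z (the slice at the apex is degenerate and omitted).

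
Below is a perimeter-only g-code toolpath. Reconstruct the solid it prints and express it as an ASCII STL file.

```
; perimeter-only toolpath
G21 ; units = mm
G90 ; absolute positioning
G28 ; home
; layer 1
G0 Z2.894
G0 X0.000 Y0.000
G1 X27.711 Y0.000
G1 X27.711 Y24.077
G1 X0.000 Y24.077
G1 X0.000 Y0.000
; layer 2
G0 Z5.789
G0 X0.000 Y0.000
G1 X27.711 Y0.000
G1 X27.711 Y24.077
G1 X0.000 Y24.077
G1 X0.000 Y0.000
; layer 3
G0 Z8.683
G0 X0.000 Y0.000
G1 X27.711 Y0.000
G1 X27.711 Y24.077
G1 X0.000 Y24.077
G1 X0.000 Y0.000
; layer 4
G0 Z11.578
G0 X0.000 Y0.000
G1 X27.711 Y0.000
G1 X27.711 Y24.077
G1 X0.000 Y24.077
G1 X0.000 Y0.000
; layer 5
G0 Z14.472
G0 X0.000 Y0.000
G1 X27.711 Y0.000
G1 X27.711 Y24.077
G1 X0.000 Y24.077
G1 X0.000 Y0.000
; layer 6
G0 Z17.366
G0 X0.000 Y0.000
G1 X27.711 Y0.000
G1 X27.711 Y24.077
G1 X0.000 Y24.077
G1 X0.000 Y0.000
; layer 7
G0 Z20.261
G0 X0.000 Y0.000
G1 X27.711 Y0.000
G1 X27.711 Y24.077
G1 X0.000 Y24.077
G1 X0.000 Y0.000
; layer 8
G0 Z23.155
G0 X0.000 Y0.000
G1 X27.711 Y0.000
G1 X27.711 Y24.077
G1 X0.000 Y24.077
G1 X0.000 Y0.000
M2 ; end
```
solid part
  facet normal 0.0000 0.0000 -1.0000
    outer loop
      vertex 27.711 24.077 0.000
      vertex 27.711 0.000 0.000
      vertex 0.000 0.000 0.000
    endloop
  endfacet
  facet normal 0.0000 0.0000 -1.0000
    outer loop
      vertex 0.000 24.077 0.000
      vertex 27.711 24.077 0.000
      vertex 0.000 0.000 0.000
    endloop
  endfacet
  facet normal 0.0000 0.0000 1.0000
    outer loop
      vertex 0.000 0.000 23.155
      vertex 27.711 0.000 23.155
      vertex 27.711 24.077 23.155
    endloop
  endfacet
  facet normal 0.0000 0.0000 1.0000
    outer loop
      vertex 0.000 0.000 23.155
      vertex 27.711 24.077 23.155
      vertex 0.000 24.077 23.155
    endloop
  endfacet
  facet normal 0.0000 -1.0000 0.0000
    outer loop
      vertex 0.000 0.000 0.000
      vertex 27.711 0.000 0.000
      vertex 27.711 0.000 23.155
    endloop
  endfacet
  facet normal 0.0000 -1.0000 0.0000
    outer loop
      vertex 0.000 0.000 0.000
      vertex 27.711 0.000 23.155
      vertex 0.000 0.000 23.155
    endloop
  endfacet
  facet normal 0.0000 1.0000 0.0000
    outer loop
      vertex 27.711 24.077 23.155
      vertex 27.711 24.077 0.000
      vertex 0.000 24.077 0.000
    endloop
  endfacet
  facet normal 0.0000 1.0000 0.0000
    outer loop
      vertex 0.000 24.077 23.155
      vertex 27.711 24.077 23.155
      vertex 0.000 24.077 0.000
    endloop
  endfacet
  facet normal -1.0000 0.0000 0.0000
    outer loop
      vertex 0.000 24.077 23.155
      vertex 0.000 24.077 0.000
      vertex 0.000 0.000 0.000
    endloop
  endfacet
  facet normal -1.0000 0.0000 0.0000
    outer loop
      vertex 0.000 0.000 23.155
      vertex 0.000 24.077 23.155
      vertex 0.000 0.000 0.000
    endloop
  endfacet
  facet normal 1.0000 0.0000 0.0000
    outer loop
      vertex 27.711 0.000 0.000
      vertex 27.711 24.077 0.000
      vertex 27.711 24.077 23.155
    endloop
  endfacet
  facet normal 1.0000 0.0000 0.0000
    outer loop
      vertex 27.711 0.000 0.000
      vertex 27.711 24.077 23.155
      vertex 27.711 0.000 23.155
    endloop
  endfacet
endsolid part

The G0 Z moves step by Δz≈2.894 mm. Every layer's G1 loop is the same polygon, so the solid is a straight extrusion of it from z=0 to z≈23.2. Closing with flat bottom and top caps and triangulating gives 12 facets — a rectangular box, roughly 27.7 × 24.1 mm footprint and 23.2 mm tall.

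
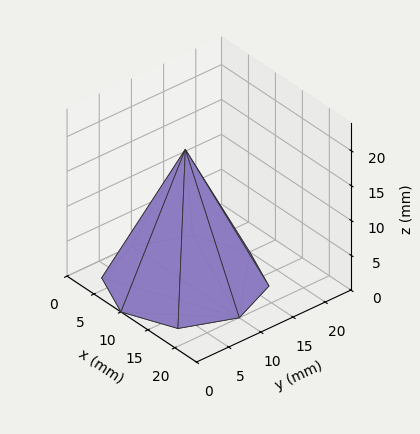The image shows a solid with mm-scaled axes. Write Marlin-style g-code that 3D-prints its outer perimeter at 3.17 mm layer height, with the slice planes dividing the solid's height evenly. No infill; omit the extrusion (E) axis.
Reading the render: the shape is a regular 8-sided pyramid, base circumscribed radius ≈ 10 mm, apex at z ≈ 19 mm (dimensions read to the nearest mm from the axis ticks). For the g-code, the solid's height is divided into equal slices at the stated Δz and each level perimeter traced with G1 moves after a G0 lift.

; perimeter-only toolpath
G21 ; units = mm
G90 ; absolute positioning
G28 ; home
; layer 1
G0 Z3.17
G0 X18.33 Y10.00
G1 X15.89 Y15.89
G1 X10.00 Y18.33
G1 X4.11 Y15.89
G1 X1.67 Y10.00
G1 X4.11 Y4.11
G1 X10.00 Y1.67
G1 X15.89 Y4.11
G1 X18.33 Y10.00
; layer 2
G0 Z6.33
G0 X16.67 Y10.00
G1 X14.71 Y14.71
G1 X10.00 Y16.67
G1 X5.29 Y14.71
G1 X3.33 Y10.00
G1 X5.29 Y5.29
G1 X10.00 Y3.33
G1 X14.71 Y5.29
G1 X16.67 Y10.00
; layer 3
G0 Z9.50
G0 X15.00 Y10.00
G1 X13.54 Y13.54
G1 X10.00 Y15.00
G1 X6.46 Y13.54
G1 X5.00 Y10.00
G1 X6.46 Y6.46
G1 X10.00 Y5.00
G1 X13.54 Y6.46
G1 X15.00 Y10.00
; layer 4
G0 Z12.67
G0 X13.33 Y10.00
G1 X12.36 Y12.36
G1 X10.00 Y13.33
G1 X7.64 Y12.36
G1 X6.67 Y10.00
G1 X7.64 Y7.64
G1 X10.00 Y6.67
G1 X12.36 Y7.64
G1 X13.33 Y10.00
; layer 5
G0 Z15.83
G0 X11.67 Y10.00
G1 X11.18 Y11.18
G1 X10.00 Y11.67
G1 X8.82 Y11.18
G1 X8.33 Y10.00
G1 X8.82 Y8.82
G1 X10.00 Y8.33
G1 X11.18 Y8.82
G1 X11.67 Y10.00
M2 ; end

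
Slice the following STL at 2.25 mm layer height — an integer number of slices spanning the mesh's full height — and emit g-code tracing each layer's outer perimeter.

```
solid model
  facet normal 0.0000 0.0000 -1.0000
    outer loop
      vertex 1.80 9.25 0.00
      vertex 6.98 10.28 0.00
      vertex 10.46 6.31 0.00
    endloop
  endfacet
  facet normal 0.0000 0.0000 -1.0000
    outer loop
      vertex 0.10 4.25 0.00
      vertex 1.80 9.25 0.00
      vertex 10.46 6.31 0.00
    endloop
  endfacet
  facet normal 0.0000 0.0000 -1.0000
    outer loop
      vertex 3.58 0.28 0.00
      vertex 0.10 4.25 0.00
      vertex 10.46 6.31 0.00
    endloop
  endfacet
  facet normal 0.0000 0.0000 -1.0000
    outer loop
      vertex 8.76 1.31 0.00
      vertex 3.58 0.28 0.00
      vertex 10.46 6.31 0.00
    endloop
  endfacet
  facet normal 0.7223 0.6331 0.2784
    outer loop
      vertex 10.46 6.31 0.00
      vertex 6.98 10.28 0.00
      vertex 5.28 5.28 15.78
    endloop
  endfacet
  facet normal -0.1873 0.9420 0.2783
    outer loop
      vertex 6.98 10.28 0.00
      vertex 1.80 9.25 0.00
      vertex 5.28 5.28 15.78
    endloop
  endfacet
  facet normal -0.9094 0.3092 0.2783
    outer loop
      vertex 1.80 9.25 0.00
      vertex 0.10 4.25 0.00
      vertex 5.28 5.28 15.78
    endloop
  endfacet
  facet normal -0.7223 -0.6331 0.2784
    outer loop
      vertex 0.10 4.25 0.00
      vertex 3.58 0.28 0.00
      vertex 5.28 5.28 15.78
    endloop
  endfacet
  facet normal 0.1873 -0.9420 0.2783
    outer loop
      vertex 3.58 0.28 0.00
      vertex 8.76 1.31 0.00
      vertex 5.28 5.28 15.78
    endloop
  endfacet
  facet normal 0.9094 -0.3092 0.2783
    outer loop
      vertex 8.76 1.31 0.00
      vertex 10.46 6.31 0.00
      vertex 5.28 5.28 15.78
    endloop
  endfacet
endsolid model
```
; perimeter-only toolpath
G21 ; units = mm
G90 ; absolute positioning
G28 ; home
; layer 1
G0 Z2.25
G0 X9.72 Y6.16
G1 X6.74 Y9.57
G1 X2.30 Y8.68
G1 X0.84 Y4.40
G1 X3.82 Y0.99
G1 X8.26 Y1.88
G1 X9.72 Y6.16
; layer 2
G0 Z4.51
G0 X8.98 Y6.02
G1 X6.49 Y8.85
G1 X2.79 Y8.12
G1 X1.58 Y4.54
G1 X4.07 Y1.71
G1 X7.77 Y2.44
G1 X8.98 Y6.02
; layer 3
G0 Z6.76
G0 X8.24 Y5.87
G1 X6.25 Y8.14
G1 X3.29 Y7.55
G1 X2.32 Y4.69
G1 X4.31 Y2.42
G1 X7.27 Y3.01
G1 X8.24 Y5.87
; layer 4
G0 Z9.02
G0 X7.50 Y5.72
G1 X6.01 Y7.42
G1 X3.79 Y6.98
G1 X3.06 Y4.84
G1 X4.55 Y3.14
G1 X6.77 Y3.58
G1 X7.50 Y5.72
; layer 5
G0 Z11.27
G0 X6.76 Y5.57
G1 X5.77 Y6.71
G1 X4.29 Y6.41
G1 X3.80 Y4.99
G1 X4.79 Y3.85
G1 X6.27 Y4.15
G1 X6.76 Y5.57
; layer 6
G0 Z13.53
G0 X6.02 Y5.43
G1 X5.52 Y5.99
G1 X4.78 Y5.85
G1 X4.54 Y5.13
G1 X5.04 Y4.57
G1 X5.78 Y4.71
G1 X6.02 Y5.43
M2 ; end

The solid is a regular 6-sided pyramid, base circumscribed radius ≈ 5.28 mm, apex at z ≈ 15.8 mm. Slicing at Δz = 2.25 mm — 7 equal slices spanning the solid's height, so layer i sits at z = i·h/7 — gives 6 non-empty perimeters. Each is a 6-segment closed polygon; G0 lifts to the layer z and rapids to the start vertex, then G1 traces the edges. The cross-section shrinks linearly with z (the slice at the apex is degenerate and omitted).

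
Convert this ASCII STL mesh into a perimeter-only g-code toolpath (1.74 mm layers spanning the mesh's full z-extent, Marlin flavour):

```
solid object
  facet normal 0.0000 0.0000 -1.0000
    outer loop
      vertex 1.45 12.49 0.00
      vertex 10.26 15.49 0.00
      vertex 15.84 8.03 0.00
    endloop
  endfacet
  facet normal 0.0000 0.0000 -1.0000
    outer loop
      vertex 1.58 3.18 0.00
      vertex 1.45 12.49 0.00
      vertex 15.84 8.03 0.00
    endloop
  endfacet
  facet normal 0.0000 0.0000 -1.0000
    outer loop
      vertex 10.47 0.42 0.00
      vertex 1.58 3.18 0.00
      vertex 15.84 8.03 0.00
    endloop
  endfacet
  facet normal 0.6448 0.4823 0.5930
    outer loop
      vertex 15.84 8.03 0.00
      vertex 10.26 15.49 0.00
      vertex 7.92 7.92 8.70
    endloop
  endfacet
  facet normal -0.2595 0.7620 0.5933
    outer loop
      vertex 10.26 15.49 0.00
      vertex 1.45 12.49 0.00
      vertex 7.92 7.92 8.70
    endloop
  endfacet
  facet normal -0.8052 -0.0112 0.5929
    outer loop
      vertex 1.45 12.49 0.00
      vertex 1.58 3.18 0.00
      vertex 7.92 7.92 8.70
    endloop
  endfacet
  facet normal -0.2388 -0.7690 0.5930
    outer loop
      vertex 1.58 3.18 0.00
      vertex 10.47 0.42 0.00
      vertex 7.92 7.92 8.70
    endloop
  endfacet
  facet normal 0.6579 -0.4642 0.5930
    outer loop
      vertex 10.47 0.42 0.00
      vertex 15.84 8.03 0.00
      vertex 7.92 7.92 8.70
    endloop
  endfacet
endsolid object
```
; perimeter-only toolpath
G21 ; units = mm
G90 ; absolute positioning
G28 ; home
; layer 1
G0 Z1.74
G0 X14.26 Y8.01
G1 X9.79 Y13.98
G1 X2.74 Y11.58
G1 X2.85 Y4.13
G1 X9.96 Y1.92
G1 X14.26 Y8.01
; layer 2
G0 Z3.48
G0 X12.67 Y7.99
G1 X9.32 Y12.46
G1 X4.04 Y10.66
G1 X4.12 Y5.08
G1 X9.45 Y3.42
G1 X12.67 Y7.99
; layer 3
G0 Z5.22
G0 X11.09 Y7.96
G1 X8.86 Y10.95
G1 X5.33 Y9.75
G1 X5.38 Y6.02
G1 X8.94 Y4.92
G1 X11.09 Y7.96
; layer 4
G0 Z6.96
G0 X9.50 Y7.94
G1 X8.39 Y9.43
G1 X6.63 Y8.83
G1 X6.65 Y6.97
G1 X8.43 Y6.42
G1 X9.50 Y7.94
M2 ; end

The solid is a regular 5-sided pyramid, base circumscribed radius ≈ 7.92 mm, apex at z ≈ 8.7 mm. Slicing at Δz = 1.74 mm — 5 equal slices spanning the solid's height, so layer i sits at z = i·h/5 — gives 4 non-empty perimeters. Each is a 5-segment closed polygon; G0 lifts to the layer z and rapids to the start vertex, then G1 traces the edges. The cross-section shrinks linearly with z (the slice at the apex is degenerate and omitted).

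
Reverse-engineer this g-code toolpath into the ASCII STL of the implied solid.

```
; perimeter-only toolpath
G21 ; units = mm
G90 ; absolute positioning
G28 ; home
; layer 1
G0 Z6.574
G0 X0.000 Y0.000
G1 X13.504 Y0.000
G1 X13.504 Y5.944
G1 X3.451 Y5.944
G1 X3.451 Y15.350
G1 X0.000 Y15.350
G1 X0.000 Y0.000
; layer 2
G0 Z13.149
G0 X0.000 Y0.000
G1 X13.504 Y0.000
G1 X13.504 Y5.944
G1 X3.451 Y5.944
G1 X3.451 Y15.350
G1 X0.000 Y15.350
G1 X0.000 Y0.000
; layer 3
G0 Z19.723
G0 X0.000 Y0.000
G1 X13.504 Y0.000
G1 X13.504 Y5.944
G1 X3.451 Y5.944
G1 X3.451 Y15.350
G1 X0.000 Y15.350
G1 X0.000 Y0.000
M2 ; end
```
solid part
  facet normal 0.0000 0.0000 -1.0000
    outer loop
      vertex 13.504 5.944 0.000
      vertex 13.504 0.000 0.000
      vertex 0.000 0.000 0.000
    endloop
  endfacet
  facet normal 0.0000 0.0000 -1.0000
    outer loop
      vertex 3.451 5.944 0.000
      vertex 13.504 5.944 0.000
      vertex 0.000 0.000 0.000
    endloop
  endfacet
  facet normal 0.0000 0.0000 -1.0000
    outer loop
      vertex 3.451 15.350 0.000
      vertex 3.451 5.944 0.000
      vertex 0.000 0.000 0.000
    endloop
  endfacet
  facet normal 0.0000 0.0000 -1.0000
    outer loop
      vertex 0.000 15.350 0.000
      vertex 3.451 15.350 0.000
      vertex 0.000 0.000 0.000
    endloop
  endfacet
  facet normal 0.0000 0.0000 1.0000
    outer loop
      vertex 0.000 0.000 19.723
      vertex 13.504 0.000 19.723
      vertex 13.504 5.944 19.723
    endloop
  endfacet
  facet normal 0.0000 0.0000 1.0000
    outer loop
      vertex 0.000 0.000 19.723
      vertex 13.504 5.944 19.723
      vertex 3.451 5.944 19.723
    endloop
  endfacet
  facet normal 0.0000 0.0000 1.0000
    outer loop
      vertex 0.000 0.000 19.723
      vertex 3.451 5.944 19.723
      vertex 3.451 15.350 19.723
    endloop
  endfacet
  facet normal 0.0000 0.0000 1.0000
    outer loop
      vertex 0.000 0.000 19.723
      vertex 3.451 15.350 19.723
      vertex 0.000 15.350 19.723
    endloop
  endfacet
  facet normal 0.0000 -1.0000 0.0000
    outer loop
      vertex 0.000 0.000 0.000
      vertex 13.504 0.000 0.000
      vertex 13.504 0.000 19.723
    endloop
  endfacet
  facet normal 0.0000 -1.0000 0.0000
    outer loop
      vertex 0.000 0.000 0.000
      vertex 13.504 0.000 19.723
      vertex 0.000 0.000 19.723
    endloop
  endfacet
  facet normal 1.0000 0.0000 0.0000
    outer loop
      vertex 13.504 0.000 0.000
      vertex 13.504 5.944 0.000
      vertex 13.504 5.944 19.723
    endloop
  endfacet
  facet normal 1.0000 0.0000 0.0000
    outer loop
      vertex 13.504 0.000 0.000
      vertex 13.504 5.944 19.723
      vertex 13.504 0.000 19.723
    endloop
  endfacet
  facet normal 0.0000 1.0000 0.0000
    outer loop
      vertex 13.504 5.944 0.000
      vertex 3.451 5.944 0.000
      vertex 3.451 5.944 19.723
    endloop
  endfacet
  facet normal 0.0000 1.0000 0.0000
    outer loop
      vertex 13.504 5.944 0.000
      vertex 3.451 5.944 19.723
      vertex 13.504 5.944 19.723
    endloop
  endfacet
  facet normal 1.0000 0.0000 0.0000
    outer loop
      vertex 3.451 5.944 0.000
      vertex 3.451 15.350 0.000
      vertex 3.451 15.350 19.723
    endloop
  endfacet
  facet normal 1.0000 0.0000 0.0000
    outer loop
      vertex 3.451 5.944 0.000
      vertex 3.451 15.350 19.723
      vertex 3.451 5.944 19.723
    endloop
  endfacet
  facet normal 0.0000 1.0000 0.0000
    outer loop
      vertex 3.451 15.350 0.000
      vertex 0.000 15.350 0.000
      vertex 0.000 15.350 19.723
    endloop
  endfacet
  facet normal 0.0000 1.0000 0.0000
    outer loop
      vertex 3.451 15.350 0.000
      vertex 0.000 15.350 19.723
      vertex 3.451 15.350 19.723
    endloop
  endfacet
  facet normal -1.0000 0.0000 0.0000
    outer loop
      vertex 0.000 15.350 0.000
      vertex 0.000 0.000 0.000
      vertex 0.000 0.000 19.723
    endloop
  endfacet
  facet normal -1.0000 0.0000 0.0000
    outer loop
      vertex 0.000 15.350 0.000
      vertex 0.000 0.000 19.723
      vertex 0.000 15.350 19.723
    endloop
  endfacet
endsolid part

The G0 Z moves step by Δz≈6.574 mm. Every layer's G1 loop is the same polygon, so the solid is a straight extrusion of it from z=0 to z≈19.7. Closing with flat bottom and top caps and triangulating gives 20 facets — an L-shaped prism: outer 13.5 × 15.3 mm, arm thicknesses ≈ 5.94 mm (horizontal) and 3.45 mm (vertical), extruded 19.7 mm in z.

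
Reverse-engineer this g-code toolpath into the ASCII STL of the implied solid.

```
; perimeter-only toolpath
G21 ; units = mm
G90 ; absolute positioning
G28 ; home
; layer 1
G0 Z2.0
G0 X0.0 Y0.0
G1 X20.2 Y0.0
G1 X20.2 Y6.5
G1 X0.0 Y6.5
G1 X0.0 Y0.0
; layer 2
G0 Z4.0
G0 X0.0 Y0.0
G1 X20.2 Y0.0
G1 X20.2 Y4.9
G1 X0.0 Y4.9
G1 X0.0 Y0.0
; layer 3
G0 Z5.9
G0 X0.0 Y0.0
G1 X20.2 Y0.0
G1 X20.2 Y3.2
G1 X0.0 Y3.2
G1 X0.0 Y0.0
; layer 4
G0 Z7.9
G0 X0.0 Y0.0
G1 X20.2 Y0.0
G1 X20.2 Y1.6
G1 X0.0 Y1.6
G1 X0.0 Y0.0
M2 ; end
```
solid part
  facet normal 0.0000 0.0000 -1.0000
    outer loop
      vertex 20.2 8.1 0.0
      vertex 20.2 0.0 0.0
      vertex 0.0 0.0 0.0
    endloop
  endfacet
  facet normal 0.0000 0.0000 -1.0000
    outer loop
      vertex 0.0 8.1 0.0
      vertex 20.2 8.1 0.0
      vertex 0.0 0.0 0.0
    endloop
  endfacet
  facet normal 0.0000 -1.0000 0.0000
    outer loop
      vertex 0.0 0.0 0.0
      vertex 20.2 0.0 0.0
      vertex 20.2 0.0 9.9
    endloop
  endfacet
  facet normal 0.0000 -1.0000 0.0000
    outer loop
      vertex 0.0 0.0 0.0
      vertex 20.2 0.0 9.9
      vertex 0.0 0.0 9.9
    endloop
  endfacet
  facet normal 0.0000 0.7740 0.6332
    outer loop
      vertex 0.0 0.0 9.9
      vertex 20.2 0.0 9.9
      vertex 20.2 8.1 0.0
    endloop
  endfacet
  facet normal 0.0000 0.7740 0.6332
    outer loop
      vertex 0.0 0.0 9.9
      vertex 20.2 8.1 0.0
      vertex 0.0 8.1 0.0
    endloop
  endfacet
  facet normal -1.0000 0.0000 0.0000
    outer loop
      vertex 0.0 0.0 9.9
      vertex 0.0 8.1 0.0
      vertex 0.0 0.0 0.0
    endloop
  endfacet
  facet normal 1.0000 0.0000 0.0000
    outer loop
      vertex 20.2 0.0 0.0
      vertex 20.2 8.1 0.0
      vertex 20.2 0.0 9.9
    endloop
  endfacet
endsolid part

The G0 Z moves step by Δz≈2.0 mm. The G1 loops shrink linearly with z, so the solid tapers from its base footprint up to z≈9.9. Closing with a flat bottom cap and the tapered top and triangulating gives 8 facets — a wedge (ramp): 20.2 × 8.1 mm base, rising to 9.9 mm along the y=0 edge and sloping linearly to z=0 at y=8.1.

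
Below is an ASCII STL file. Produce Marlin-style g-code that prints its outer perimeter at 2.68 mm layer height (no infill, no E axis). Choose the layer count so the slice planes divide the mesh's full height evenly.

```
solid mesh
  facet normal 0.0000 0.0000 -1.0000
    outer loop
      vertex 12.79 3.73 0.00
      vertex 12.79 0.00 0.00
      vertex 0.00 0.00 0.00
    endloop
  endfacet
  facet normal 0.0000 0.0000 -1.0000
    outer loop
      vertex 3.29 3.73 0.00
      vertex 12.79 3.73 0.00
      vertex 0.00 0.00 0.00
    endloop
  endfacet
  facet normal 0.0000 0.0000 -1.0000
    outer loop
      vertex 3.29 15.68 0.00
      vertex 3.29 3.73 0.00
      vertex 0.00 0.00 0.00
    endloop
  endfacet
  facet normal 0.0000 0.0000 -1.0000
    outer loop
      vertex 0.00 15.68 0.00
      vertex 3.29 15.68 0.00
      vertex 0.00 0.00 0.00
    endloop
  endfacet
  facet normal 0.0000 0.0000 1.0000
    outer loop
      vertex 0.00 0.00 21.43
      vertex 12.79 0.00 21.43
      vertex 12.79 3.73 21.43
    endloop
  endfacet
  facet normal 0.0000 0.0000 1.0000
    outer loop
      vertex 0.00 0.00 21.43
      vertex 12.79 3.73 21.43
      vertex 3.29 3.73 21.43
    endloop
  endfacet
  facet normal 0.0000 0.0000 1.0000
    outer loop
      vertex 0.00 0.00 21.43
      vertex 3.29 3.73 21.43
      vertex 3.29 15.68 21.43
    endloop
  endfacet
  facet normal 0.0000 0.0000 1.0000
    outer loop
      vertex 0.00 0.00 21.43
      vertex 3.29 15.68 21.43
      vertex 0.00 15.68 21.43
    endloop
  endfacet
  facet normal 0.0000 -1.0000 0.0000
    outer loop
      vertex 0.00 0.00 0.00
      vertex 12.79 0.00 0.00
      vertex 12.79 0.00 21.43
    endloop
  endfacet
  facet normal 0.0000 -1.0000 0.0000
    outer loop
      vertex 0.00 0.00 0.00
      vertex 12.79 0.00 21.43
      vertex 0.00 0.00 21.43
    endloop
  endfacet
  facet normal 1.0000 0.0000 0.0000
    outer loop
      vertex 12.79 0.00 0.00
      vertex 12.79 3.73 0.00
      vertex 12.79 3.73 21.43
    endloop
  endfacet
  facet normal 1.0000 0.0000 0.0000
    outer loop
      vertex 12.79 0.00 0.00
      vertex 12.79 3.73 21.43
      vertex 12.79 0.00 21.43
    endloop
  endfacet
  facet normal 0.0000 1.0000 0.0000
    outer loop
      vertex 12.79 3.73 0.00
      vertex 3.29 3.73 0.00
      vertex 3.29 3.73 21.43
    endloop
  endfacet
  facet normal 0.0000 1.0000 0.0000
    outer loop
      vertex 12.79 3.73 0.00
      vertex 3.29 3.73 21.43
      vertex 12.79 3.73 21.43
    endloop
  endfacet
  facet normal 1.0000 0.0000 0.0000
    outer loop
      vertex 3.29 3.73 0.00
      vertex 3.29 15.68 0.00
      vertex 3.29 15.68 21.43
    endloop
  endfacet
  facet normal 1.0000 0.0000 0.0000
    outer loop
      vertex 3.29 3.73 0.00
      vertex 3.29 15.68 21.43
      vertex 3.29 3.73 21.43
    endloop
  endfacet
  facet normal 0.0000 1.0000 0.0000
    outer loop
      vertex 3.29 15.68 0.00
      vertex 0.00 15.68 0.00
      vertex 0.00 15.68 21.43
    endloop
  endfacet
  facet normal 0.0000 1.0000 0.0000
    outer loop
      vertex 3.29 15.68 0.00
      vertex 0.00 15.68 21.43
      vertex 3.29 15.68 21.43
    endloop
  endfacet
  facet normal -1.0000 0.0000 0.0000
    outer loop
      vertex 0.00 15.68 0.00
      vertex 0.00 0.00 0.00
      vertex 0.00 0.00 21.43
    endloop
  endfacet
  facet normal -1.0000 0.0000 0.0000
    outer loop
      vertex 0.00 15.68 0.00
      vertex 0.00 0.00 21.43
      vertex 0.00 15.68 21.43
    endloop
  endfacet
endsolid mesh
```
; perimeter-only toolpath
G21 ; units = mm
G90 ; absolute positioning
G28 ; home
; layer 1
G0 Z2.68
G0 X0.00 Y0.00
G1 X12.79 Y0.00
G1 X12.79 Y3.73
G1 X3.29 Y3.73
G1 X3.29 Y15.68
G1 X0.00 Y15.68
G1 X0.00 Y0.00
; layer 2
G0 Z5.36
G0 X0.00 Y0.00
G1 X12.79 Y0.00
G1 X12.79 Y3.73
G1 X3.29 Y3.73
G1 X3.29 Y15.68
G1 X0.00 Y15.68
G1 X0.00 Y0.00
; layer 3
G0 Z8.04
G0 X0.00 Y0.00
G1 X12.79 Y0.00
G1 X12.79 Y3.73
G1 X3.29 Y3.73
G1 X3.29 Y15.68
G1 X0.00 Y15.68
G1 X0.00 Y0.00
; layer 4
G0 Z10.71
G0 X0.00 Y0.00
G1 X12.79 Y0.00
G1 X12.79 Y3.73
G1 X3.29 Y3.73
G1 X3.29 Y15.68
G1 X0.00 Y15.68
G1 X0.00 Y0.00
; layer 5
G0 Z13.39
G0 X0.00 Y0.00
G1 X12.79 Y0.00
G1 X12.79 Y3.73
G1 X3.29 Y3.73
G1 X3.29 Y15.68
G1 X0.00 Y15.68
G1 X0.00 Y0.00
; layer 6
G0 Z16.07
G0 X0.00 Y0.00
G1 X12.79 Y0.00
G1 X12.79 Y3.73
G1 X3.29 Y3.73
G1 X3.29 Y15.68
G1 X0.00 Y15.68
G1 X0.00 Y0.00
; layer 7
G0 Z18.75
G0 X0.00 Y0.00
G1 X12.79 Y0.00
G1 X12.79 Y3.73
G1 X3.29 Y3.73
G1 X3.29 Y15.68
G1 X0.00 Y15.68
G1 X0.00 Y0.00
; layer 8
G0 Z21.43
G0 X0.00 Y0.00
G1 X12.79 Y0.00
G1 X12.79 Y3.73
G1 X3.29 Y3.73
G1 X3.29 Y15.68
G1 X0.00 Y15.68
G1 X0.00 Y0.00
M2 ; end

The solid is an L-shaped prism: outer 12.8 × 15.7 mm, arm thicknesses ≈ 3.73 mm (horizontal) and 3.29 mm (vertical), extruded 21.4 mm in z. Slicing at Δz = 2.68 mm — 8 equal slices spanning the solid's height, so layer i sits at z = i·h/8 — gives 8 non-empty perimeters. Each is a 6-segment closed polygon; G0 lifts to the layer z and rapids to the start vertex, then G1 traces the edges.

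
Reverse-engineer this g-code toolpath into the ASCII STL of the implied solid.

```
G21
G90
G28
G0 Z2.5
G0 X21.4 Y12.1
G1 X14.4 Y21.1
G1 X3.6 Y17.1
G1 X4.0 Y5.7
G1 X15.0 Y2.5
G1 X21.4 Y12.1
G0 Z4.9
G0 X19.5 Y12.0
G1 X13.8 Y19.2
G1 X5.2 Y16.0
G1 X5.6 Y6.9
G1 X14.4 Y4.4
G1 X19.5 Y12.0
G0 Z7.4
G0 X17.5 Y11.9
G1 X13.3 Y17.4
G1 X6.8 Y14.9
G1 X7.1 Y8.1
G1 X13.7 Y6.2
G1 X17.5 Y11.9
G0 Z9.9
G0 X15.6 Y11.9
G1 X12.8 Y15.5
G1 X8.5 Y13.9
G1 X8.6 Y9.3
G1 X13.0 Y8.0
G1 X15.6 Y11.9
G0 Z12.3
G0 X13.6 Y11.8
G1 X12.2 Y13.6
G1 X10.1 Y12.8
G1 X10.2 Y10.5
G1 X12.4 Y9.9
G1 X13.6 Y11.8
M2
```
solid part
  facet normal 0.0000 0.0000 -1.0000
    outer loop
      vertex 2.0 18.2 0.0
      vertex 14.9 23.0 0.0
      vertex 23.4 12.2 0.0
    endloop
  endfacet
  facet normal 0.0000 0.0000 -1.0000
    outer loop
      vertex 2.5 4.5 0.0
      vertex 2.0 18.2 0.0
      vertex 23.4 12.2 0.0
    endloop
  endfacet
  facet normal 0.0000 0.0000 -1.0000
    outer loop
      vertex 15.7 0.7 0.0
      vertex 2.5 4.5 0.0
      vertex 23.4 12.2 0.0
    endloop
  endfacet
  facet normal 0.6612 0.5204 0.5403
    outer loop
      vertex 23.4 12.2 0.0
      vertex 14.9 23.0 0.0
      vertex 11.7 11.7 14.8
    endloop
  endfacet
  facet normal -0.2937 0.7893 0.5392
    outer loop
      vertex 14.9 23.0 0.0
      vertex 2.0 18.2 0.0
      vertex 11.7 11.7 14.8
    endloop
  endfacet
  facet normal -0.8421 -0.0307 0.5384
    outer loop
      vertex 2.0 18.2 0.0
      vertex 2.5 4.5 0.0
      vertex 11.7 11.7 14.8
    endloop
  endfacet
  facet normal -0.2331 -0.8096 0.5387
    outer loop
      vertex 2.5 4.5 0.0
      vertex 15.7 0.7 0.0
      vertex 11.7 11.7 14.8
    endloop
  endfacet
  facet normal 0.7005 -0.4690 0.5379
    outer loop
      vertex 15.7 0.7 0.0
      vertex 23.4 12.2 0.0
      vertex 11.7 11.7 14.8
    endloop
  endfacet
endsolid part

The G0 Z moves step by Δz≈2.5 mm. The G1 loops shrink linearly with z, so the solid tapers from its base footprint up to z≈14.8. Closing with a flat bottom cap and the tapered top and triangulating gives 8 facets — a regular 5-sided pyramid, base circumscribed radius ≈ 11.7 mm, apex at z ≈ 14.8 mm.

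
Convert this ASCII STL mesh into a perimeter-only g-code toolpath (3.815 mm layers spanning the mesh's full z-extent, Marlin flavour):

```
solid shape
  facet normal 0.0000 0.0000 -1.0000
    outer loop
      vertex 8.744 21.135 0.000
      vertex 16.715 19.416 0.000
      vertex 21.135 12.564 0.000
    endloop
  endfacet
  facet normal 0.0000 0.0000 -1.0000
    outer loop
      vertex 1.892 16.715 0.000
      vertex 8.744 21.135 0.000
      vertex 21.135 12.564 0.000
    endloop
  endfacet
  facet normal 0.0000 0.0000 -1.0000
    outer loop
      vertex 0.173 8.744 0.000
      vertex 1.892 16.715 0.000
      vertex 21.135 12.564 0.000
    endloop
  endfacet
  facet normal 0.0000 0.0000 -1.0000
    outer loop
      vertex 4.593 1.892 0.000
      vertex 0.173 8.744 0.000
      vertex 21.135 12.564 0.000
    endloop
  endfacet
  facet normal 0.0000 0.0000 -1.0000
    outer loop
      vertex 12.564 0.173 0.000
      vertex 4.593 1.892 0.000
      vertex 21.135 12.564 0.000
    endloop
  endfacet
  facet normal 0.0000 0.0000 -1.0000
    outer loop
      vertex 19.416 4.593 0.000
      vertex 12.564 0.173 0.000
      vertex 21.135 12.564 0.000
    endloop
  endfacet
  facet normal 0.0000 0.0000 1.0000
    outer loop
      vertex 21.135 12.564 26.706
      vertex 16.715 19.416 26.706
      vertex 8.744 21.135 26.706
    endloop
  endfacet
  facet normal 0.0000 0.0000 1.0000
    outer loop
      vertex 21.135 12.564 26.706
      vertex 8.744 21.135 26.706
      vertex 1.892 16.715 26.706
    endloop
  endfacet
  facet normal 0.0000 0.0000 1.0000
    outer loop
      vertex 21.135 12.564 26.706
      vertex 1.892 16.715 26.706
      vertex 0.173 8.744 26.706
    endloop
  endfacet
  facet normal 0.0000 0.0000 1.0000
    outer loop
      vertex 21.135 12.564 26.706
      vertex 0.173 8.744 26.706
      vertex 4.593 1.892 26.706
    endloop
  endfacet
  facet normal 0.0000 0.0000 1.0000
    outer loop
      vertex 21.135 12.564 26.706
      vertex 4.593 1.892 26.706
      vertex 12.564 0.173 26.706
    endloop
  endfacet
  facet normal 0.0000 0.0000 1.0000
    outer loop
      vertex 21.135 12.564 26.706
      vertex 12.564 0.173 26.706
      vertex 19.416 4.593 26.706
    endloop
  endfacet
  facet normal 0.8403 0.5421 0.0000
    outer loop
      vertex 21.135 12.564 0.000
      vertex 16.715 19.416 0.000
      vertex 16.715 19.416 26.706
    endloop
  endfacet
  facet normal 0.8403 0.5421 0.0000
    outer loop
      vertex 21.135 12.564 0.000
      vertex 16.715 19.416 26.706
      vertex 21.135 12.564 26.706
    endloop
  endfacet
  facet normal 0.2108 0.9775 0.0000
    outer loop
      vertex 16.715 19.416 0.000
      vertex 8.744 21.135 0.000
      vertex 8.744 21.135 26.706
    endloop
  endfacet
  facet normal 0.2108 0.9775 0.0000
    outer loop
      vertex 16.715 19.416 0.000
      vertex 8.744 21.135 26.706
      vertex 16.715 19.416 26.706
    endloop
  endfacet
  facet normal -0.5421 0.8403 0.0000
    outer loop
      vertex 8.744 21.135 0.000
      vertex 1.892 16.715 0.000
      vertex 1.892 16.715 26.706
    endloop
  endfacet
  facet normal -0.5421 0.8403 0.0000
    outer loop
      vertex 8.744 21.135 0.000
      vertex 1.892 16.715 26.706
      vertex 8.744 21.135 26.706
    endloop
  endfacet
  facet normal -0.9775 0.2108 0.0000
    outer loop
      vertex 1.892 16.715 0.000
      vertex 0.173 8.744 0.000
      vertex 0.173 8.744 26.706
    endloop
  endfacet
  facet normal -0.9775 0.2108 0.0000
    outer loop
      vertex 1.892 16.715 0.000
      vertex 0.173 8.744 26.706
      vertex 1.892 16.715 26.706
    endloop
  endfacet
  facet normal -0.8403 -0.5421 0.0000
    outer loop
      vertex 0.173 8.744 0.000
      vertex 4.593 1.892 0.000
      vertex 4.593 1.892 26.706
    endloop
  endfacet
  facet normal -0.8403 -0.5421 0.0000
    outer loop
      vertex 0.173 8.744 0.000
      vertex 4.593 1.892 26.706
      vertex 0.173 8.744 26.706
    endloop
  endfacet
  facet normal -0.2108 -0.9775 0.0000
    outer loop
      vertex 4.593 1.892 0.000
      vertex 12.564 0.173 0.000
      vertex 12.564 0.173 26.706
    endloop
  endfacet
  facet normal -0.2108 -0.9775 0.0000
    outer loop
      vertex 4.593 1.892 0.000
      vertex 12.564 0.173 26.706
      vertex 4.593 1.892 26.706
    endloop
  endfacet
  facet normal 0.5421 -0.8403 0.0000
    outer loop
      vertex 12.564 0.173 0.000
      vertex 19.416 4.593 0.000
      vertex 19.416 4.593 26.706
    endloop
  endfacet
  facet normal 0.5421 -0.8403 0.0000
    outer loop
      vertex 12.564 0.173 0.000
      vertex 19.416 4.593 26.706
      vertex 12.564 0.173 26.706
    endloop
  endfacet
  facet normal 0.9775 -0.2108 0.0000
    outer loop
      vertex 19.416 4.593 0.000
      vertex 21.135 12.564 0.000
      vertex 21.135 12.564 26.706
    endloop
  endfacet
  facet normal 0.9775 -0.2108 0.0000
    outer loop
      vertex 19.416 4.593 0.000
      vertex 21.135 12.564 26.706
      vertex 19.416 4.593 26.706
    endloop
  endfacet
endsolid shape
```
; perimeter-only toolpath
G21 ; units = mm
G90 ; absolute positioning
G28 ; home
; layer 1
G0 Z3.815
G0 X21.135 Y12.564
G1 X16.715 Y19.416
G1 X8.744 Y21.135
G1 X1.892 Y16.715
G1 X0.173 Y8.744
G1 X4.593 Y1.892
G1 X12.564 Y0.173
G1 X19.416 Y4.593
G1 X21.135 Y12.564
; layer 2
G0 Z7.630
G0 X21.135 Y12.564
G1 X16.715 Y19.416
G1 X8.744 Y21.135
G1 X1.892 Y16.715
G1 X0.173 Y8.744
G1 X4.593 Y1.892
G1 X12.564 Y0.173
G1 X19.416 Y4.593
G1 X21.135 Y12.564
; layer 3
G0 Z11.445
G0 X21.135 Y12.564
G1 X16.715 Y19.416
G1 X8.744 Y21.135
G1 X1.892 Y16.715
G1 X0.173 Y8.744
G1 X4.593 Y1.892
G1 X12.564 Y0.173
G1 X19.416 Y4.593
G1 X21.135 Y12.564
; layer 4
G0 Z15.261
G0 X21.135 Y12.564
G1 X16.715 Y19.416
G1 X8.744 Y21.135
G1 X1.892 Y16.715
G1 X0.173 Y8.744
G1 X4.593 Y1.892
G1 X12.564 Y0.173
G1 X19.416 Y4.593
G1 X21.135 Y12.564
; layer 5
G0 Z19.076
G0 X21.135 Y12.564
G1 X16.715 Y19.416
G1 X8.744 Y21.135
G1 X1.892 Y16.715
G1 X0.173 Y8.744
G1 X4.593 Y1.892
G1 X12.564 Y0.173
G1 X19.416 Y4.593
G1 X21.135 Y12.564
; layer 6
G0 Z22.891
G0 X21.135 Y12.564
G1 X16.715 Y19.416
G1 X8.744 Y21.135
G1 X1.892 Y16.715
G1 X0.173 Y8.744
G1 X4.593 Y1.892
G1 X12.564 Y0.173
G1 X19.416 Y4.593
G1 X21.135 Y12.564
; layer 7
G0 Z26.706
G0 X21.135 Y12.564
G1 X16.715 Y19.416
G1 X8.744 Y21.135
G1 X1.892 Y16.715
G1 X0.173 Y8.744
G1 X4.593 Y1.892
G1 X12.564 Y0.173
G1 X19.416 Y4.593
G1 X21.135 Y12.564
M2 ; end

The solid is a regular 8-sided prism (a cylinder approximated with 8 flat sides), circumscribed radius ≈ 10.7 mm, height ≈ 26.7 mm. Slicing at Δz = 3.815 mm — 7 equal slices spanning the solid's height, so layer i sits at z = i·h/7 — gives 7 non-empty perimeters. Each is a 8-segment closed polygon; G0 lifts to the layer z and rapids to the start vertex, then G1 traces the edges.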